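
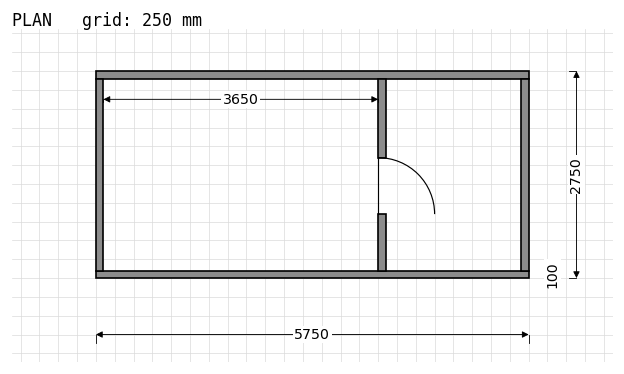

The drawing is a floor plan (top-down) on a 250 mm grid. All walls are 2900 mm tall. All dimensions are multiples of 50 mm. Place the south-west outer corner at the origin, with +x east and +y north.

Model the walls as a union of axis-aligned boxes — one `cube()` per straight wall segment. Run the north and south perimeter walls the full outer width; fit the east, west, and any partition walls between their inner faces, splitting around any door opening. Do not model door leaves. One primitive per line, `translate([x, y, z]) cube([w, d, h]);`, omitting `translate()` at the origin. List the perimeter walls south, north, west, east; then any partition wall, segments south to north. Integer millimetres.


cube([5750, 100, 2900]);
translate([0, 2650, 0]) cube([5750, 100, 2900]);
translate([0, 100, 0]) cube([100, 2550, 2900]);
translate([5650, 100, 0]) cube([100, 2550, 2900]);
translate([3750, 100, 0]) cube([100, 750, 2900]);
translate([3750, 1600, 0]) cube([100, 1050, 2900]);


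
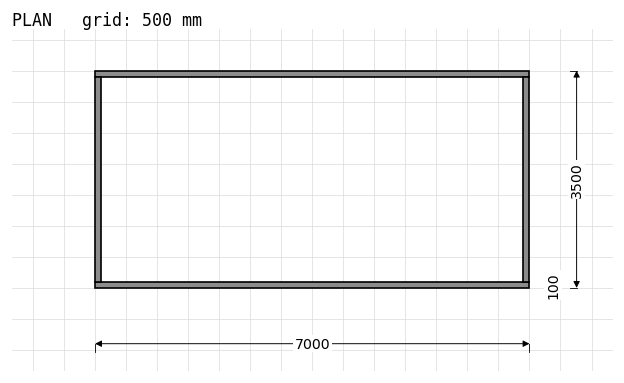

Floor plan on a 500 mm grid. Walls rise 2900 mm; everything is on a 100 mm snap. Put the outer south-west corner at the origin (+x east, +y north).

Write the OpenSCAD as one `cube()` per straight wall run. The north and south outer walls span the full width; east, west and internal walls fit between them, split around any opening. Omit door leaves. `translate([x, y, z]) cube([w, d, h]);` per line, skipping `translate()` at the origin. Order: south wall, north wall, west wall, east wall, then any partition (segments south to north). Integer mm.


cube([7000, 100, 2900]);
translate([0, 3400, 0]) cube([7000, 100, 2900]);
translate([0, 100, 0]) cube([100, 3300, 2900]);
translate([6900, 100, 0]) cube([100, 3300, 2900]);


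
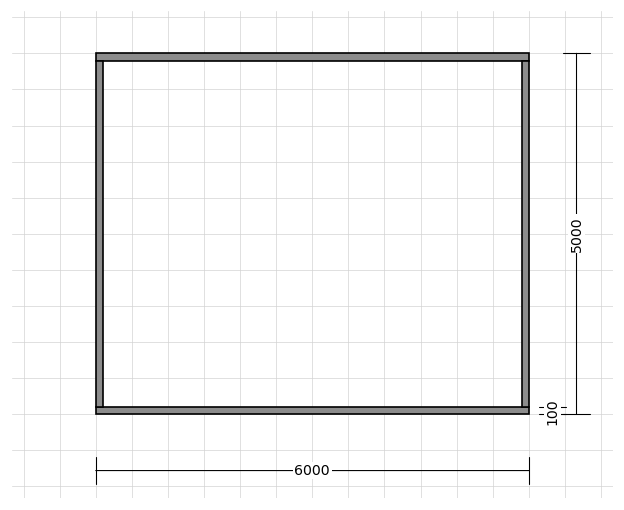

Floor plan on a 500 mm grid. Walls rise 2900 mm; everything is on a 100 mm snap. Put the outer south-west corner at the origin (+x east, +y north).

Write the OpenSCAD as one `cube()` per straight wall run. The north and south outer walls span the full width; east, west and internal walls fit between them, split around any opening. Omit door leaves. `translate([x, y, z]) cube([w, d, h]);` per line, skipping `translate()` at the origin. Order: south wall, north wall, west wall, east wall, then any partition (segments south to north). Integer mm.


cube([6000, 100, 2900]);
translate([0, 4900, 0]) cube([6000, 100, 2900]);
translate([0, 100, 0]) cube([100, 4800, 2900]);
translate([5900, 100, 0]) cube([100, 4800, 2900]);


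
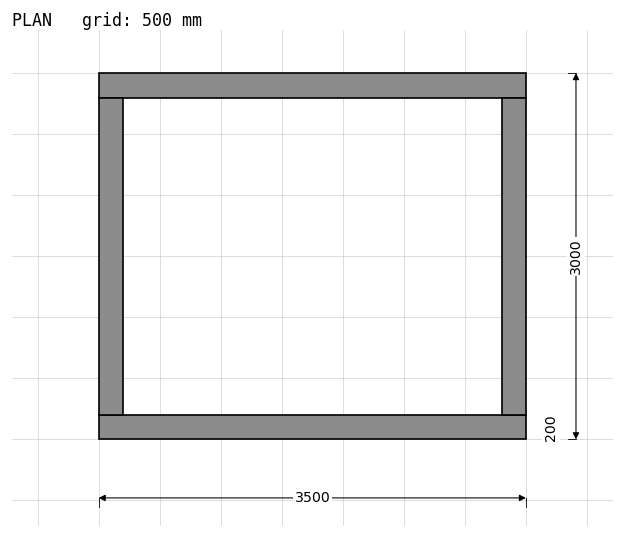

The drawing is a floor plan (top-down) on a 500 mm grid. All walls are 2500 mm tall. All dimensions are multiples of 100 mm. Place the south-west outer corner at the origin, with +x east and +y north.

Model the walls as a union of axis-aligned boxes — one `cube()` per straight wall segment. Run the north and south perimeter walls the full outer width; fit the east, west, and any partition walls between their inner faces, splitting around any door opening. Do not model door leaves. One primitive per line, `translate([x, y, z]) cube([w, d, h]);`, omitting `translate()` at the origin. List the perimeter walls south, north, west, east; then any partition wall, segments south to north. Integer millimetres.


cube([3500, 200, 2500]);
translate([0, 2800, 0]) cube([3500, 200, 2500]);
translate([0, 200, 0]) cube([200, 2600, 2500]);
translate([3300, 200, 0]) cube([200, 2600, 2500]);


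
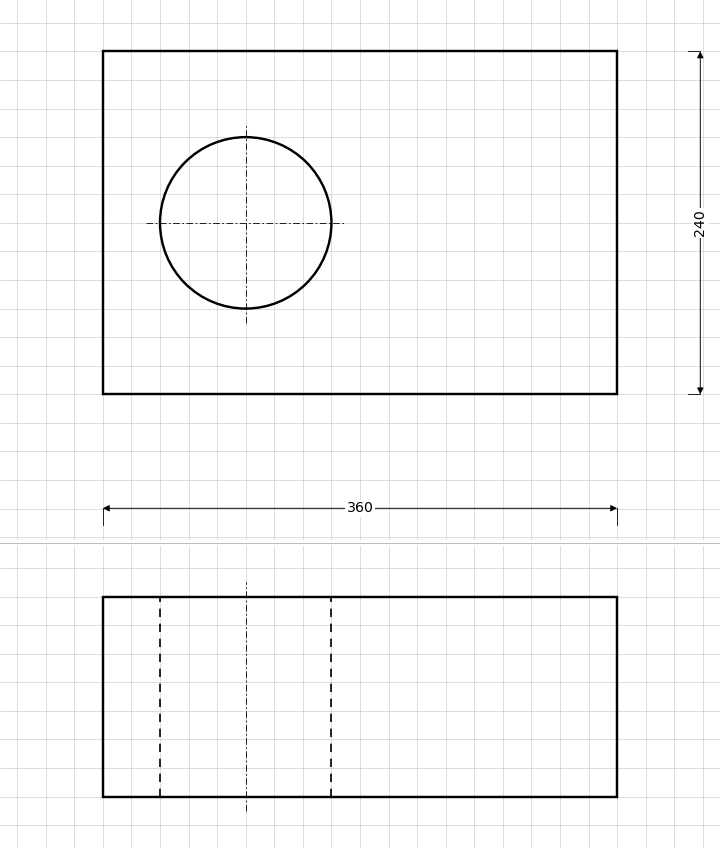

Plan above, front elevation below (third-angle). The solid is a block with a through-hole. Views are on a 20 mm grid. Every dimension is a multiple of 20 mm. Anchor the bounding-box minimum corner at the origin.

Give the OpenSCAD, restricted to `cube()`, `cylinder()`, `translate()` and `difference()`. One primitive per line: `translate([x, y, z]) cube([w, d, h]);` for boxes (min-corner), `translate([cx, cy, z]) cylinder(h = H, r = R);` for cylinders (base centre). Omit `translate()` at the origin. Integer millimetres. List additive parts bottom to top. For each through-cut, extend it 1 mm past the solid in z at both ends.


difference() {
  cube([360, 240, 140]);
  translate([100, 120, -1]) cylinder(h = 142, r = 60);
}


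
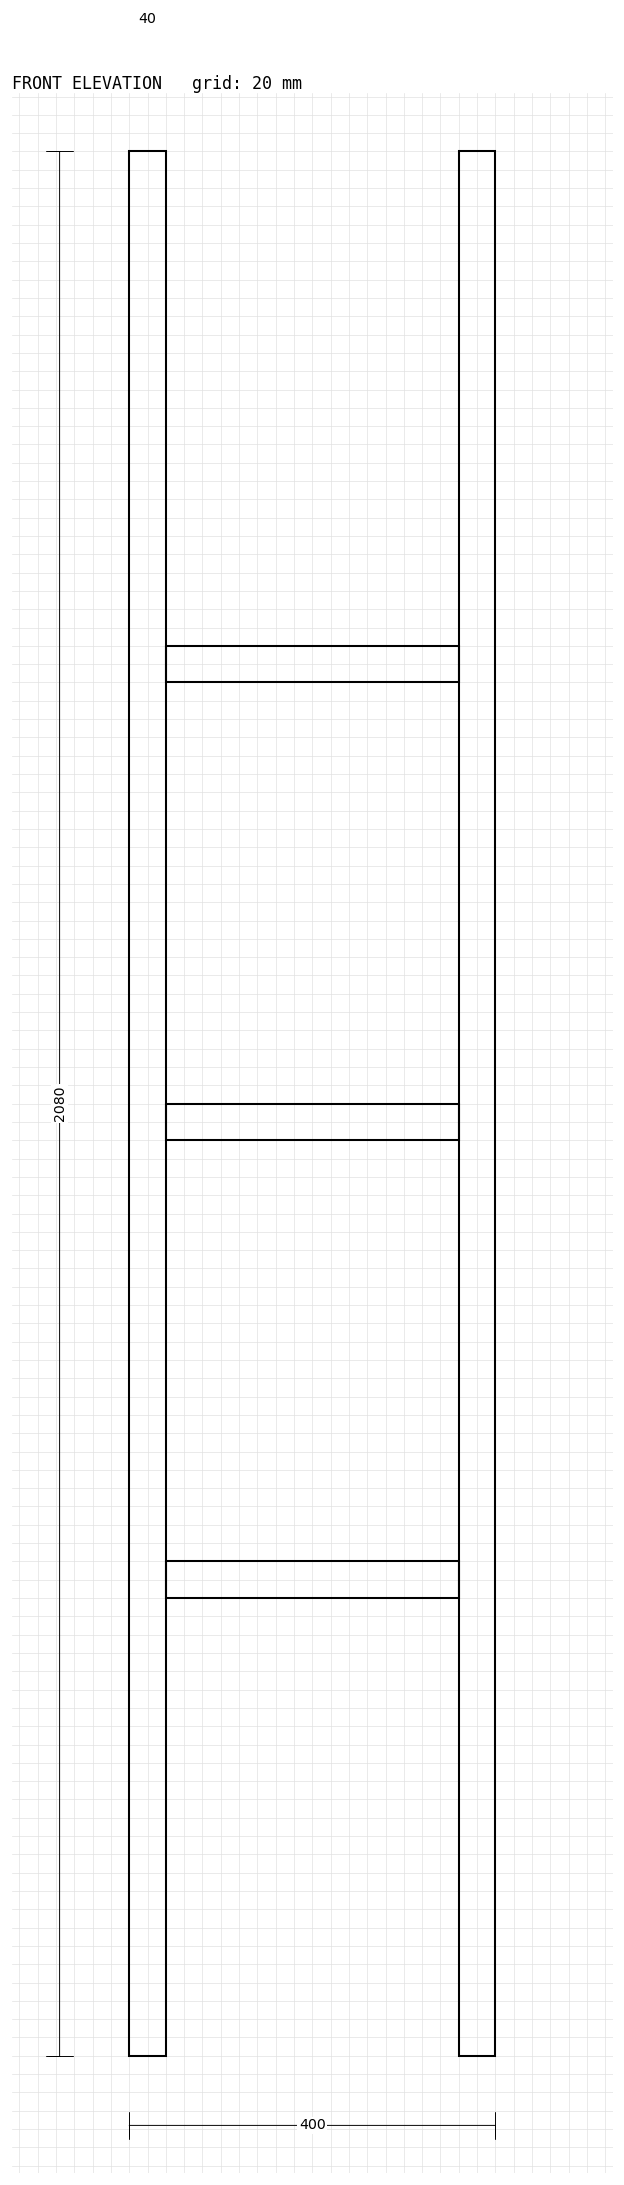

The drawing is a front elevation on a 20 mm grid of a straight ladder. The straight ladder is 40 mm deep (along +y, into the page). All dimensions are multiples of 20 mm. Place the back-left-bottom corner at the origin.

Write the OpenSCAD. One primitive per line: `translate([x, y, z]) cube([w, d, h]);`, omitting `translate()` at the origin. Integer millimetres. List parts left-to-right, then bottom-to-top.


cube([40, 40, 2080]);
translate([40, 0, 500]) cube([320, 40, 40]);
translate([40, 0, 1000]) cube([320, 40, 40]);
translate([40, 0, 1500]) cube([320, 40, 40]);
translate([360, 0, 0]) cube([40, 40, 2080]);


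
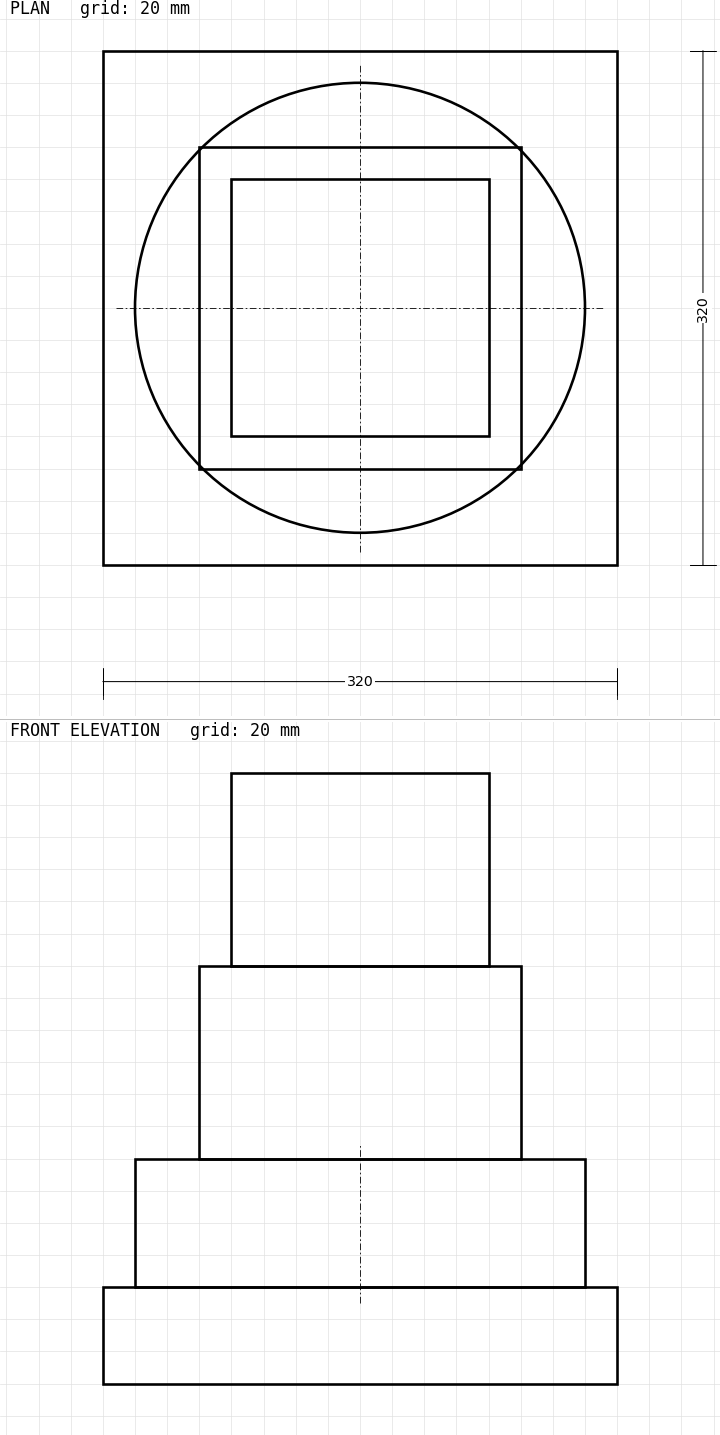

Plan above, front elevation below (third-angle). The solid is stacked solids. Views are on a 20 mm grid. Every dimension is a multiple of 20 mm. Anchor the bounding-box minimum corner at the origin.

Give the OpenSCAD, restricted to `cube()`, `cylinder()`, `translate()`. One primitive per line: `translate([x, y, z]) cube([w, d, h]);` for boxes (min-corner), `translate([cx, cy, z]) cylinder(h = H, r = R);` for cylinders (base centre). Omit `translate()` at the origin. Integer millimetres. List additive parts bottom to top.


cube([320, 320, 60]);
translate([160, 160, 60]) cylinder(h = 80, r = 140);
translate([60, 60, 140]) cube([200, 200, 120]);
translate([80, 80, 260]) cube([160, 160, 120]);


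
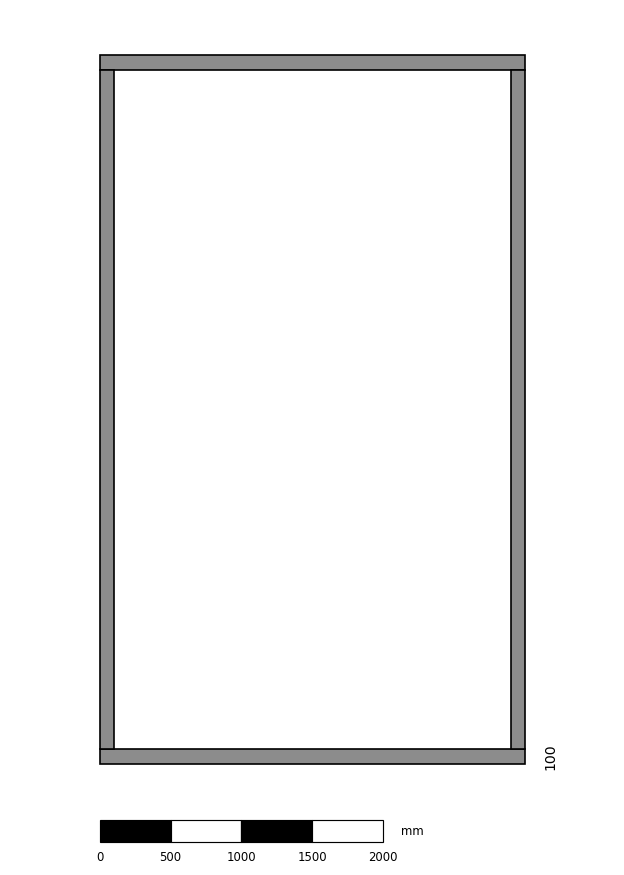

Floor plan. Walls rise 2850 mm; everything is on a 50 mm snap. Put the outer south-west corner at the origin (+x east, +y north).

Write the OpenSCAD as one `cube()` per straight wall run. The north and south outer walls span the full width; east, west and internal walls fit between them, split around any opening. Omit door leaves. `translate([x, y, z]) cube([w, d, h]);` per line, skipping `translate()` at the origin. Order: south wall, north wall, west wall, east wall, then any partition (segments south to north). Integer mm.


cube([3000, 100, 2850]);
translate([0, 4900, 0]) cube([3000, 100, 2850]);
translate([0, 100, 0]) cube([100, 4800, 2850]);
translate([2900, 100, 0]) cube([100, 4800, 2850]);


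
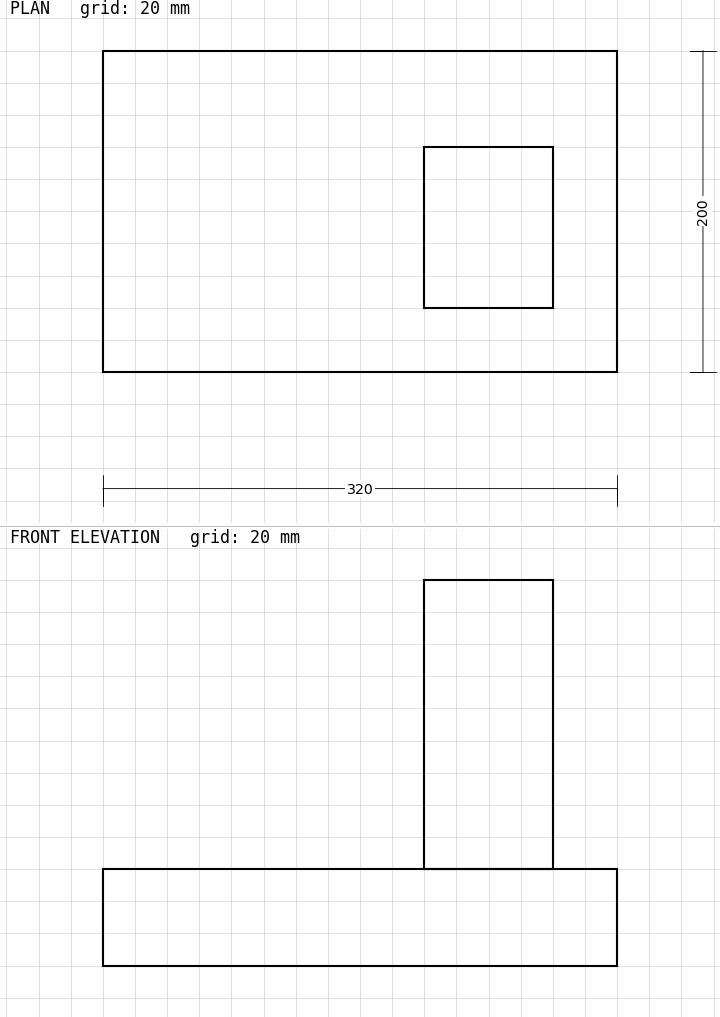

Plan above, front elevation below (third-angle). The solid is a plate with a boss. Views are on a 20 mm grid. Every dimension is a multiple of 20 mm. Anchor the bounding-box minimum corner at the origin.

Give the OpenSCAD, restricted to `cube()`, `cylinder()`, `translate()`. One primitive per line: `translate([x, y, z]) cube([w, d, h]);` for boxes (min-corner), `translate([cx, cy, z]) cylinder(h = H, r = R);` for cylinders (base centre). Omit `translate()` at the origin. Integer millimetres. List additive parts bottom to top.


cube([320, 200, 60]);
translate([200, 40, 60]) cube([80, 100, 180]);


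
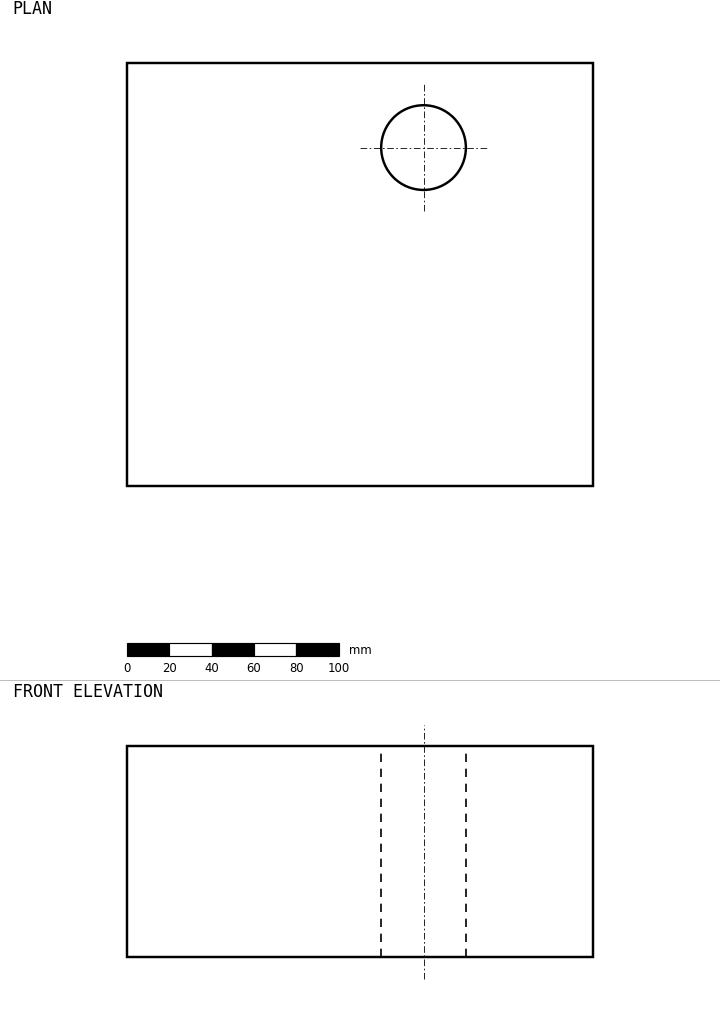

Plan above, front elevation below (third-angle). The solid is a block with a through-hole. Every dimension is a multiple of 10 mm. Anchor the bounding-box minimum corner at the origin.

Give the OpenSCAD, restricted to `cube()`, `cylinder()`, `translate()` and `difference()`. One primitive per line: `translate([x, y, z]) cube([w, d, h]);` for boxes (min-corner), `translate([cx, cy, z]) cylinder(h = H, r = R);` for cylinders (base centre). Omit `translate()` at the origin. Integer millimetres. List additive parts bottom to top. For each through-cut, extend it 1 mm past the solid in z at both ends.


difference() {
  cube([220, 200, 100]);
  translate([140, 160, -1]) cylinder(h = 102, r = 20);
}


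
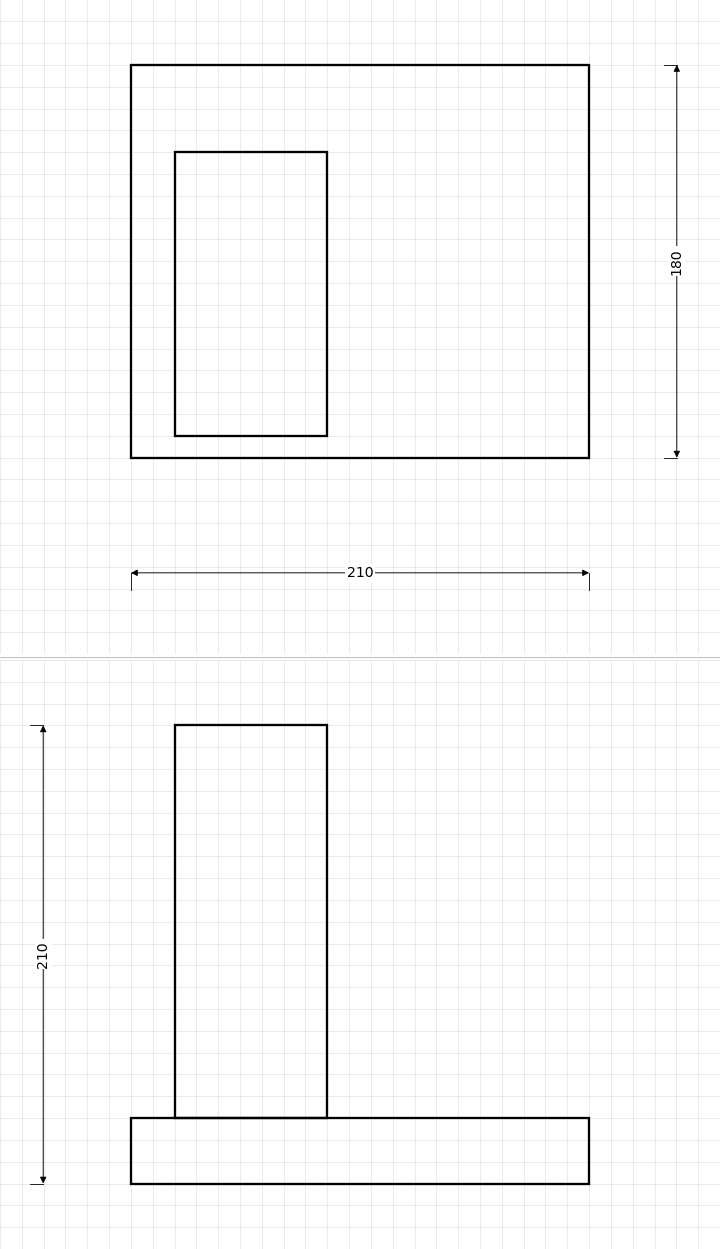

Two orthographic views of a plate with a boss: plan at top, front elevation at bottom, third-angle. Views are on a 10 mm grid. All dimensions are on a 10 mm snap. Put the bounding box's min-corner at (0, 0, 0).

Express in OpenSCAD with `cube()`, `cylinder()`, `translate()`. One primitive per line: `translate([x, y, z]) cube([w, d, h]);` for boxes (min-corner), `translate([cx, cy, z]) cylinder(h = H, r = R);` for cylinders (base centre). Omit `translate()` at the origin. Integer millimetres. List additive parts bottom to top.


cube([210, 180, 30]);
translate([20, 10, 30]) cube([70, 130, 180]);


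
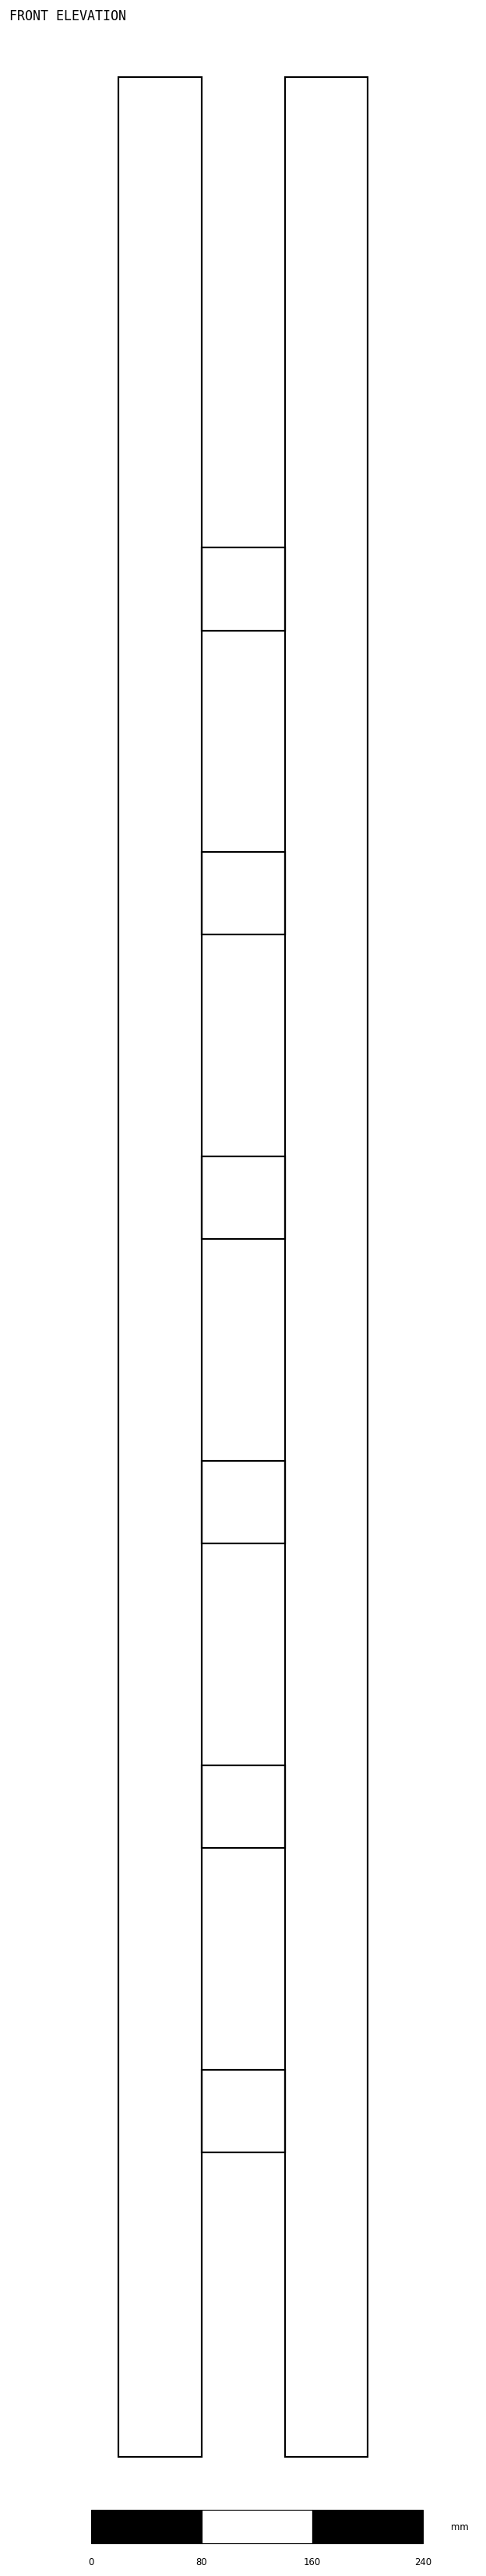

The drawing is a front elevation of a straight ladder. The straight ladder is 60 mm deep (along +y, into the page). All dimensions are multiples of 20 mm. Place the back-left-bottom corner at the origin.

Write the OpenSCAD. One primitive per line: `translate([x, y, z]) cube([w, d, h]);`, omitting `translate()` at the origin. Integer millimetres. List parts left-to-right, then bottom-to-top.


cube([60, 60, 1720]);
translate([60, 0, 220]) cube([60, 60, 60]);
translate([60, 0, 440]) cube([60, 60, 60]);
translate([60, 0, 660]) cube([60, 60, 60]);
translate([60, 0, 880]) cube([60, 60, 60]);
translate([60, 0, 1100]) cube([60, 60, 60]);
translate([60, 0, 1320]) cube([60, 60, 60]);
translate([120, 0, 0]) cube([60, 60, 1720]);


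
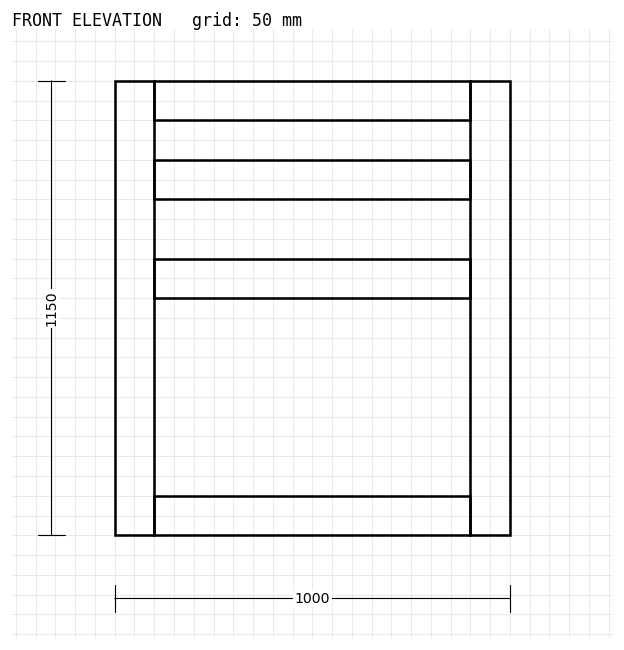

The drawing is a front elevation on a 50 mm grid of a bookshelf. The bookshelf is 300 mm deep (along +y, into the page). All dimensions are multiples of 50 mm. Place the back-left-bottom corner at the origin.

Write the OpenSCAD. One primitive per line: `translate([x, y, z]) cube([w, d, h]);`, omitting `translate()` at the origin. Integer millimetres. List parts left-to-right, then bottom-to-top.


cube([100, 300, 1150]);
translate([100, 0, 0]) cube([800, 300, 100]);
translate([100, 0, 600]) cube([800, 300, 100]);
translate([100, 0, 850]) cube([800, 300, 100]);
translate([100, 0, 1050]) cube([800, 300, 100]);
translate([900, 0, 0]) cube([100, 300, 1150]);


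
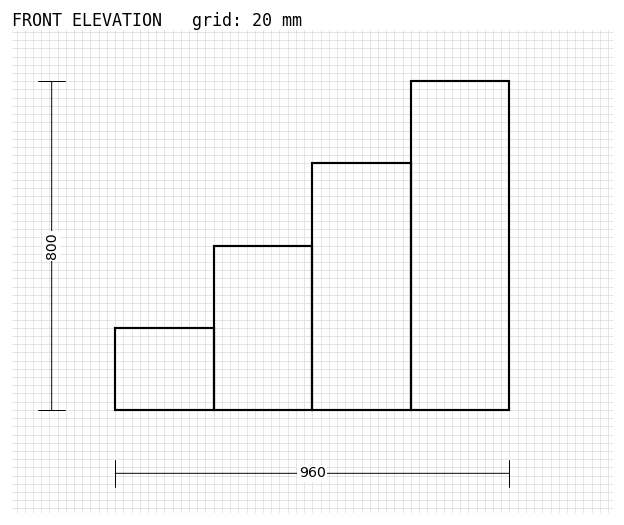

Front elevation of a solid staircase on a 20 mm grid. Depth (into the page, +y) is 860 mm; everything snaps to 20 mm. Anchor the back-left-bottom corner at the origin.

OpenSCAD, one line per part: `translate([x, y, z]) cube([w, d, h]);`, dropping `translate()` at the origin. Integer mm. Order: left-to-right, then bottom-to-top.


cube([240, 860, 200]);
translate([240, 0, 0]) cube([240, 860, 400]);
translate([480, 0, 0]) cube([240, 860, 600]);
translate([720, 0, 0]) cube([240, 860, 800]);


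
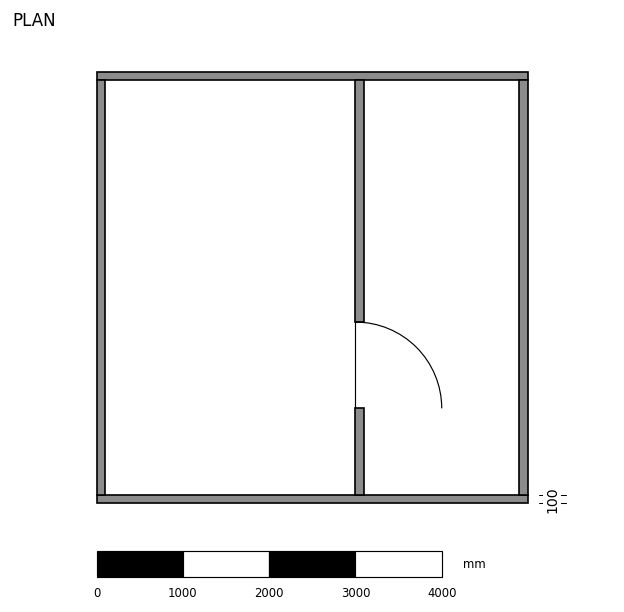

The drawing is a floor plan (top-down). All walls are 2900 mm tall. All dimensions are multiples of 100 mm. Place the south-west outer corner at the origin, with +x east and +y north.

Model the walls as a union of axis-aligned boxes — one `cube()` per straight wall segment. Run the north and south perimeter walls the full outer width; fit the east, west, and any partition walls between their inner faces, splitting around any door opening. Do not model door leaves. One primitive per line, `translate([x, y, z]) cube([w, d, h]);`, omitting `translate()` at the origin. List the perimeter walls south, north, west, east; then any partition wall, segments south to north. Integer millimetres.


cube([5000, 100, 2900]);
translate([0, 4900, 0]) cube([5000, 100, 2900]);
translate([0, 100, 0]) cube([100, 4800, 2900]);
translate([4900, 100, 0]) cube([100, 4800, 2900]);
translate([3000, 100, 0]) cube([100, 1000, 2900]);
translate([3000, 2100, 0]) cube([100, 2800, 2900]);


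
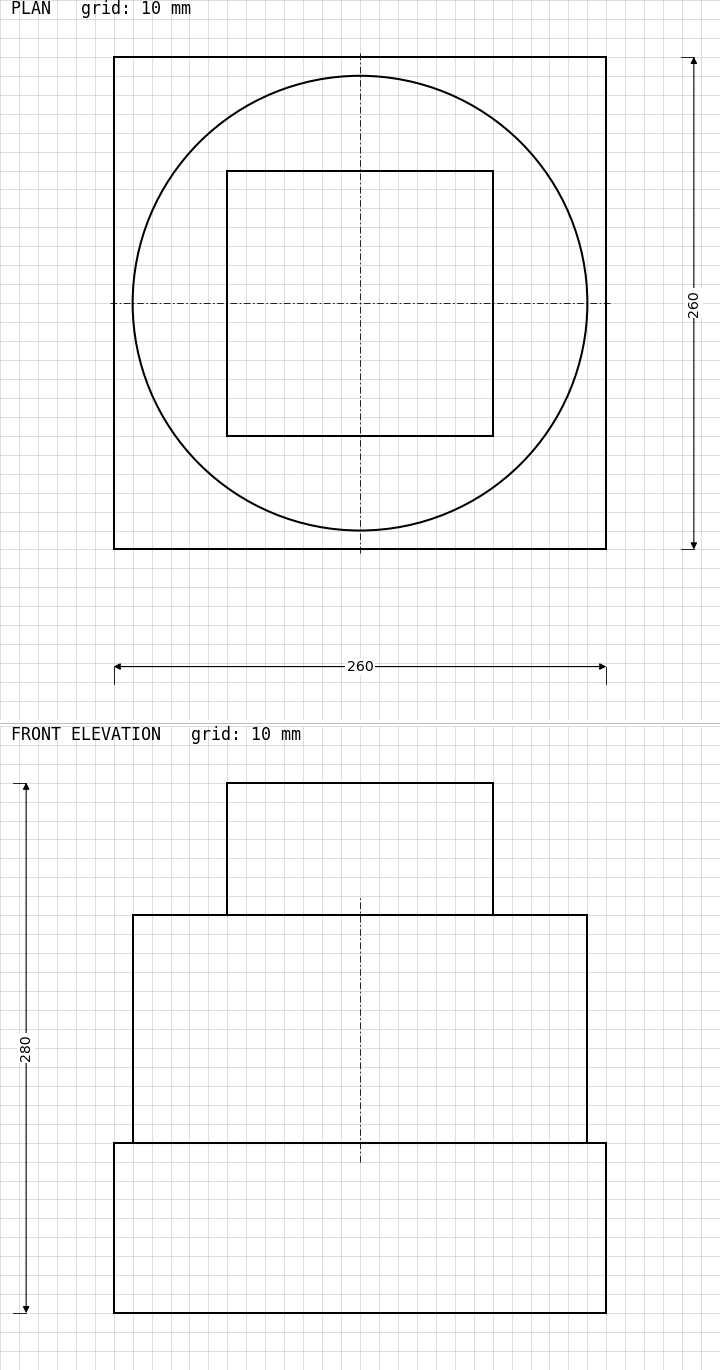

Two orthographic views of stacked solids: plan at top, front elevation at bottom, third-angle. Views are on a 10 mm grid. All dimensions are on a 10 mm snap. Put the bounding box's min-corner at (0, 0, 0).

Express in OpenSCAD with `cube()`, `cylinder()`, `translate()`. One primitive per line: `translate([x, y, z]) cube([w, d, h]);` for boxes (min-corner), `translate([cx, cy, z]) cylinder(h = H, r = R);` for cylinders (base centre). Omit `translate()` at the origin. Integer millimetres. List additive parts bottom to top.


cube([260, 260, 90]);
translate([130, 130, 90]) cylinder(h = 120, r = 120);
translate([60, 60, 210]) cube([140, 140, 70]);


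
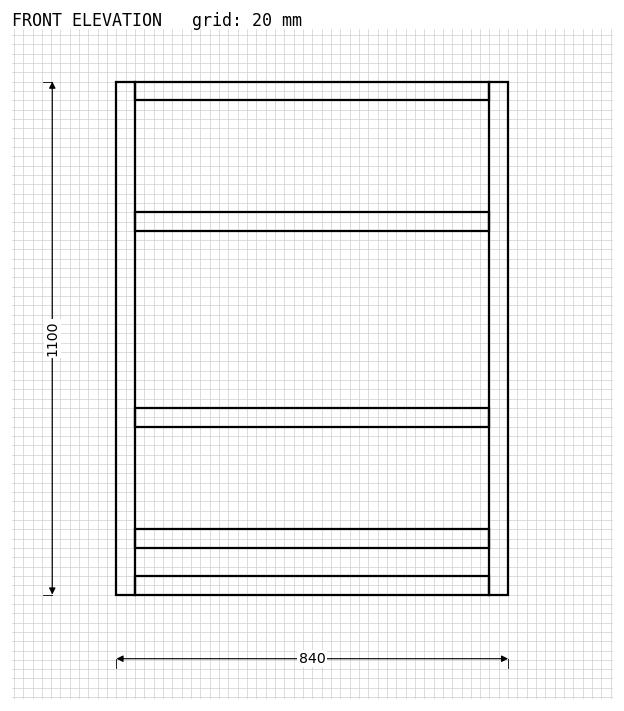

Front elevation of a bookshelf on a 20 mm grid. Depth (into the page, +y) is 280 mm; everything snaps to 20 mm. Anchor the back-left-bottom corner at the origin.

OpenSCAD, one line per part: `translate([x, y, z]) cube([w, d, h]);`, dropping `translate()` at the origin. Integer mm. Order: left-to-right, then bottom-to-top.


cube([40, 280, 1100]);
translate([40, 0, 0]) cube([760, 280, 40]);
translate([40, 0, 100]) cube([760, 280, 40]);
translate([40, 0, 360]) cube([760, 280, 40]);
translate([40, 0, 780]) cube([760, 280, 40]);
translate([40, 0, 1060]) cube([760, 280, 40]);
translate([800, 0, 0]) cube([40, 280, 1100]);


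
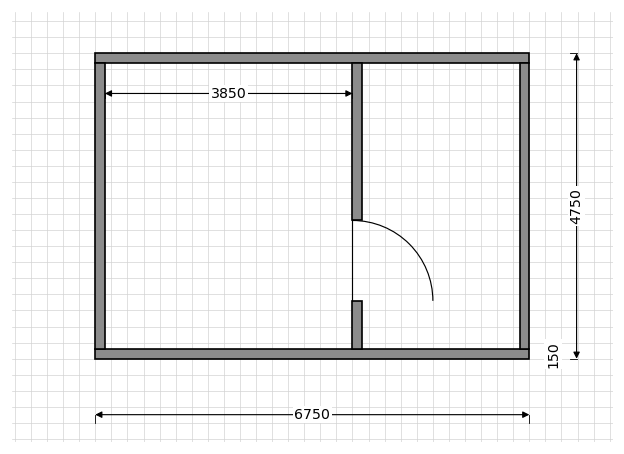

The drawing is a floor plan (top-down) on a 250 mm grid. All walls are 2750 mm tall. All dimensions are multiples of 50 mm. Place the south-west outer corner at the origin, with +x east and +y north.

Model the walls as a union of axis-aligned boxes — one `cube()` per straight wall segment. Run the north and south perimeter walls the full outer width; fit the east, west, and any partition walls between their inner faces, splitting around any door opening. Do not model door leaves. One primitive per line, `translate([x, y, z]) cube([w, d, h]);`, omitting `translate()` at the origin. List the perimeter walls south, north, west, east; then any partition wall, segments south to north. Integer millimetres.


cube([6750, 150, 2750]);
translate([0, 4600, 0]) cube([6750, 150, 2750]);
translate([0, 150, 0]) cube([150, 4450, 2750]);
translate([6600, 150, 0]) cube([150, 4450, 2750]);
translate([4000, 150, 0]) cube([150, 750, 2750]);
translate([4000, 2150, 0]) cube([150, 2450, 2750]);


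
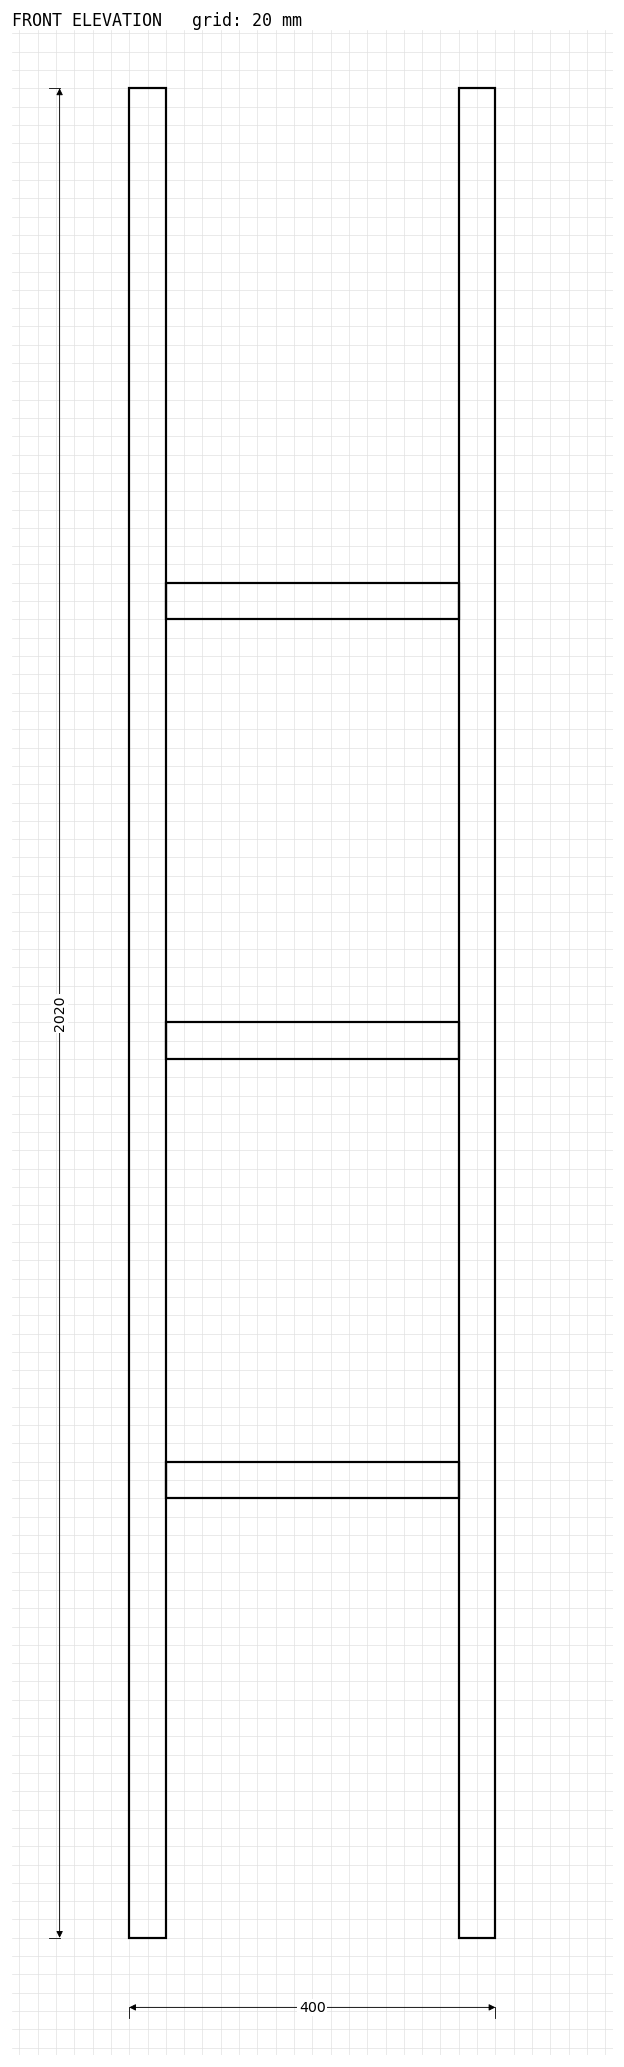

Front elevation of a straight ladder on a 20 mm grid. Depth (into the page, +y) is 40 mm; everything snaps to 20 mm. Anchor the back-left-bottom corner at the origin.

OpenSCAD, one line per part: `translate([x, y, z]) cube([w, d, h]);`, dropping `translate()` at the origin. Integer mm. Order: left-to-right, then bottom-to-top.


cube([40, 40, 2020]);
translate([40, 0, 480]) cube([320, 40, 40]);
translate([40, 0, 960]) cube([320, 40, 40]);
translate([40, 0, 1440]) cube([320, 40, 40]);
translate([360, 0, 0]) cube([40, 40, 2020]);


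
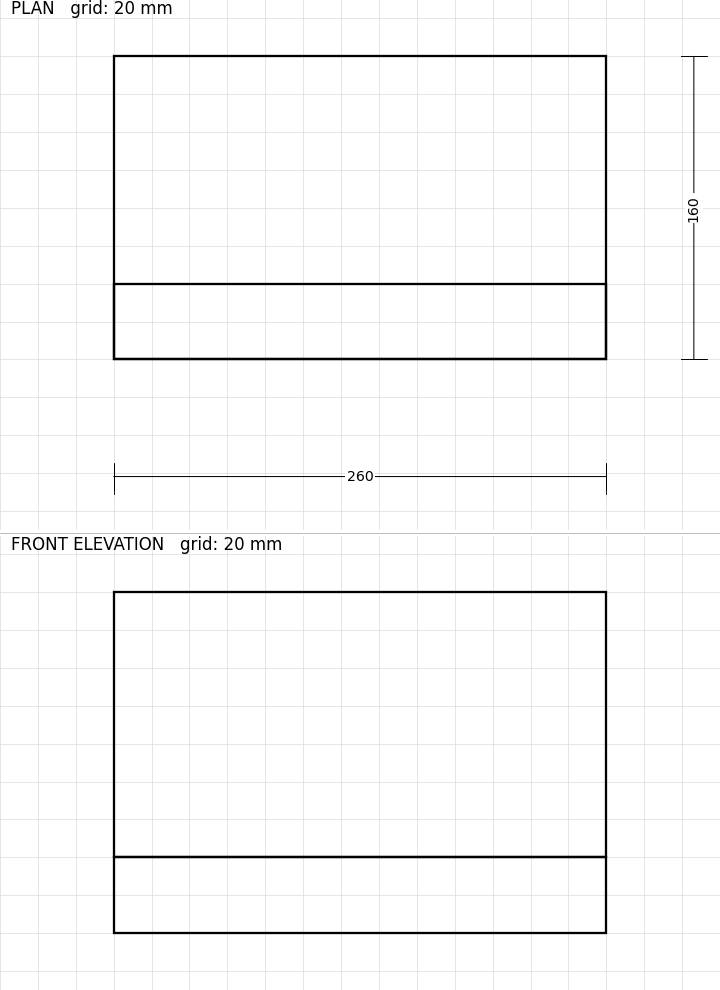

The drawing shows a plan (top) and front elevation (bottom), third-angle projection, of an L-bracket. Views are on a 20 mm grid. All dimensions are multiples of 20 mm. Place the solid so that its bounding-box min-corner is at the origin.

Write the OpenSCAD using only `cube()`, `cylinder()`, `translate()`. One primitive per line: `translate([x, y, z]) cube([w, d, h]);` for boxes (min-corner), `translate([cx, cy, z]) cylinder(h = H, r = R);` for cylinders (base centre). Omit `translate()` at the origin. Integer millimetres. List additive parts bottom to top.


cube([260, 160, 40]);
translate([0, 0, 40]) cube([260, 40, 140]);


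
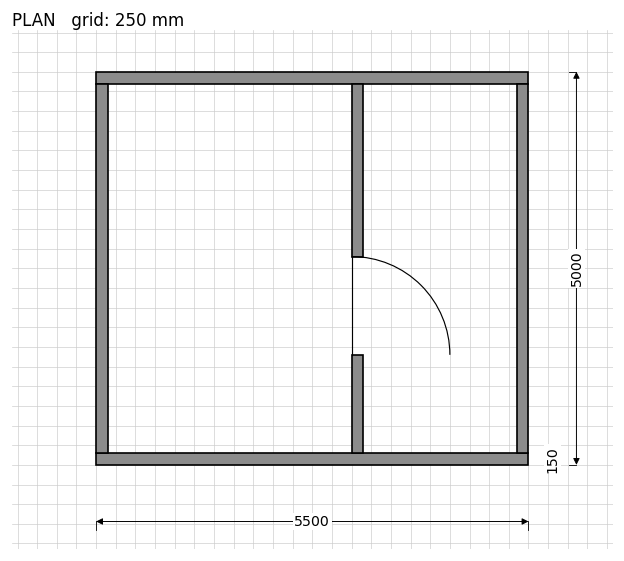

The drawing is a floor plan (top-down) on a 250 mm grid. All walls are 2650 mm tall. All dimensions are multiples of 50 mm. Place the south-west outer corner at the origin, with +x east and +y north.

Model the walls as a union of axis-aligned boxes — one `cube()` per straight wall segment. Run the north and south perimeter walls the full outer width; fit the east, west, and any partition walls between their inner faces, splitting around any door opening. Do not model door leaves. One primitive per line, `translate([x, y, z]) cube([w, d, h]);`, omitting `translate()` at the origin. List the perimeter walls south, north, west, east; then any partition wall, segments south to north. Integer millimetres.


cube([5500, 150, 2650]);
translate([0, 4850, 0]) cube([5500, 150, 2650]);
translate([0, 150, 0]) cube([150, 4700, 2650]);
translate([5350, 150, 0]) cube([150, 4700, 2650]);
translate([3250, 150, 0]) cube([150, 1250, 2650]);
translate([3250, 2650, 0]) cube([150, 2200, 2650]);


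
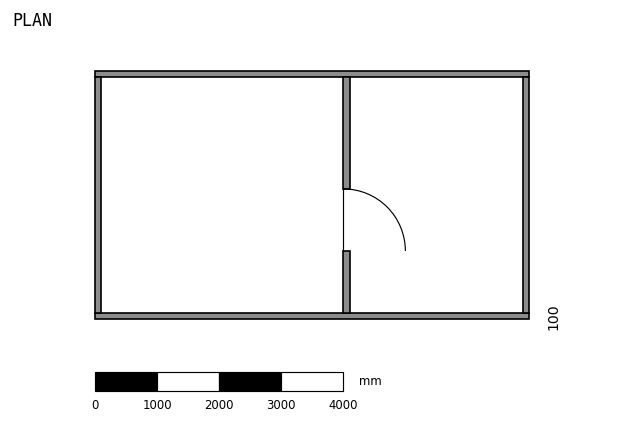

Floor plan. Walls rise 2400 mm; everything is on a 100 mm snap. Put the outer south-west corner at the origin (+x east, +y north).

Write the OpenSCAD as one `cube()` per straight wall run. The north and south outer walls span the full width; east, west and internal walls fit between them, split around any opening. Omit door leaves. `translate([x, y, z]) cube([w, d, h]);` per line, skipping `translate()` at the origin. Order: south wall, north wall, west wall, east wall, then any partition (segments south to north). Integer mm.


cube([7000, 100, 2400]);
translate([0, 3900, 0]) cube([7000, 100, 2400]);
translate([0, 100, 0]) cube([100, 3800, 2400]);
translate([6900, 100, 0]) cube([100, 3800, 2400]);
translate([4000, 100, 0]) cube([100, 1000, 2400]);
translate([4000, 2100, 0]) cube([100, 1800, 2400]);


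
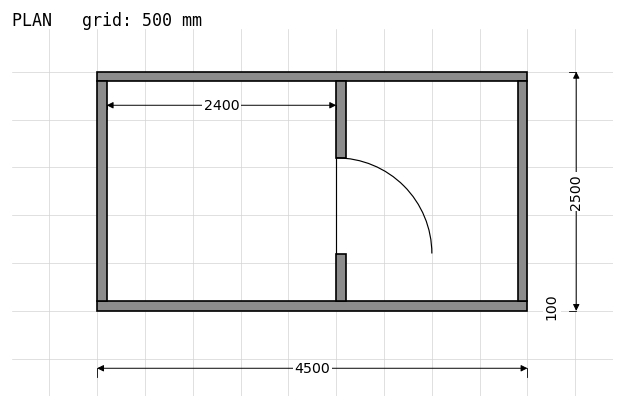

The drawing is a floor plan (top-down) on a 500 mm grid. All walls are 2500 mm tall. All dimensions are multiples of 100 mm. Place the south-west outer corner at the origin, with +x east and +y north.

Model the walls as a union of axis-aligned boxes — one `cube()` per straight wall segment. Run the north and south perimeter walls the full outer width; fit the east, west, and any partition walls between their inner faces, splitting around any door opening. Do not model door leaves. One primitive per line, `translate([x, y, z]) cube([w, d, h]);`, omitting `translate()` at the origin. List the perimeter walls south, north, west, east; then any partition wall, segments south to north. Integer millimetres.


cube([4500, 100, 2500]);
translate([0, 2400, 0]) cube([4500, 100, 2500]);
translate([0, 100, 0]) cube([100, 2300, 2500]);
translate([4400, 100, 0]) cube([100, 2300, 2500]);
translate([2500, 100, 0]) cube([100, 500, 2500]);
translate([2500, 1600, 0]) cube([100, 800, 2500]);


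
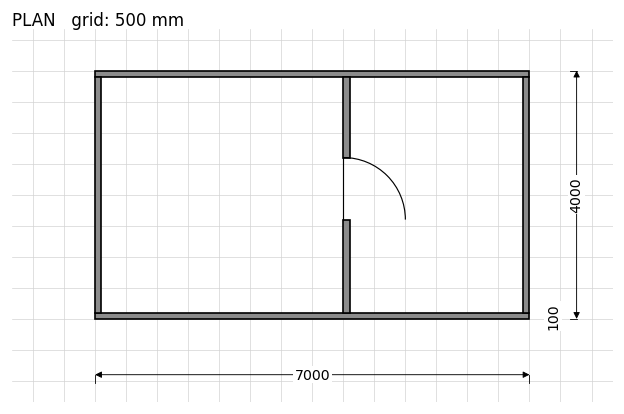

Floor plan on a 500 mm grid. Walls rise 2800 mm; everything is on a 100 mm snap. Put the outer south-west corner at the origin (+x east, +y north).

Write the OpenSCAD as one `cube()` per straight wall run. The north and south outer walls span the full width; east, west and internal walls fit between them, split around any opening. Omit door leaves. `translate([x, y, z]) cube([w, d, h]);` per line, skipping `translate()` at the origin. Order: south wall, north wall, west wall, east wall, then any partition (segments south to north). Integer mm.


cube([7000, 100, 2800]);
translate([0, 3900, 0]) cube([7000, 100, 2800]);
translate([0, 100, 0]) cube([100, 3800, 2800]);
translate([6900, 100, 0]) cube([100, 3800, 2800]);
translate([4000, 100, 0]) cube([100, 1500, 2800]);
translate([4000, 2600, 0]) cube([100, 1300, 2800]);


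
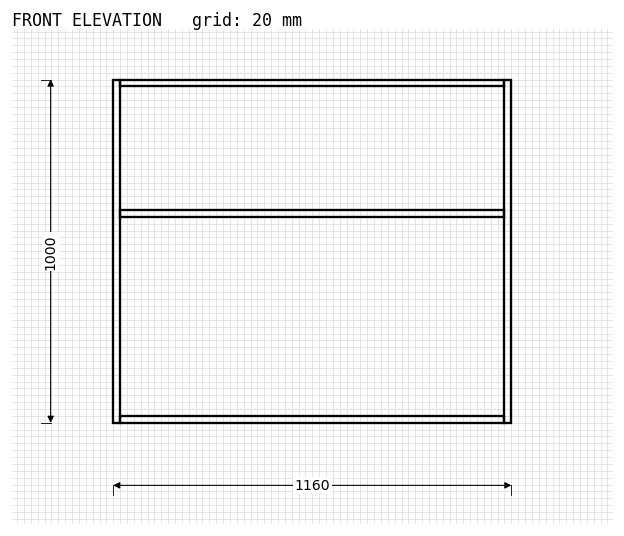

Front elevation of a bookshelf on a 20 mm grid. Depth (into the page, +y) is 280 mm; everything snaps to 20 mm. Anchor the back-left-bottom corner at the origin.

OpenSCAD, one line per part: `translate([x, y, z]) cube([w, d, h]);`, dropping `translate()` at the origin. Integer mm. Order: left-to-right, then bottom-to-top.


cube([20, 280, 1000]);
translate([20, 0, 0]) cube([1120, 280, 20]);
translate([20, 0, 600]) cube([1120, 280, 20]);
translate([20, 0, 980]) cube([1120, 280, 20]);
translate([1140, 0, 0]) cube([20, 280, 1000]);


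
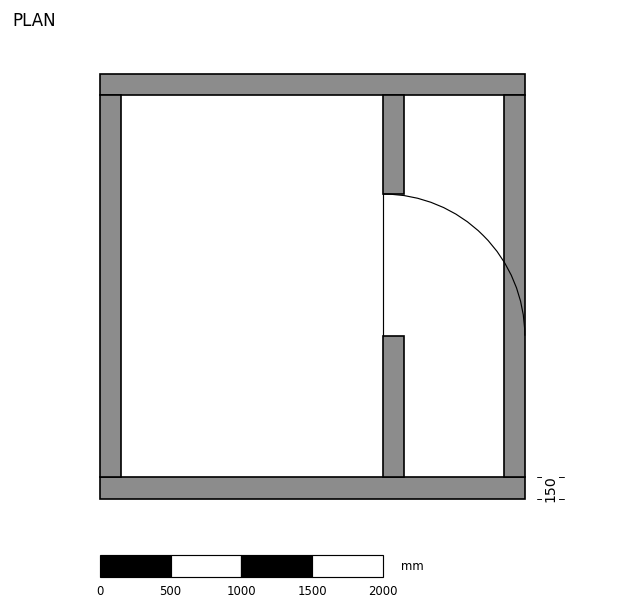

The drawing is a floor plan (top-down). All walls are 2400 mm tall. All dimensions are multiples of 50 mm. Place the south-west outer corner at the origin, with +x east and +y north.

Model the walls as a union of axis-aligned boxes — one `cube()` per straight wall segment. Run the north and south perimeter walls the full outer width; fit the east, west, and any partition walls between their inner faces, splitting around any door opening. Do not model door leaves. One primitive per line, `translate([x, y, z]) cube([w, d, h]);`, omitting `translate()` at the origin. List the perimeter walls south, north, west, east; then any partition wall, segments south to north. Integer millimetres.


cube([3000, 150, 2400]);
translate([0, 2850, 0]) cube([3000, 150, 2400]);
translate([0, 150, 0]) cube([150, 2700, 2400]);
translate([2850, 150, 0]) cube([150, 2700, 2400]);
translate([2000, 150, 0]) cube([150, 1000, 2400]);
translate([2000, 2150, 0]) cube([150, 700, 2400]);


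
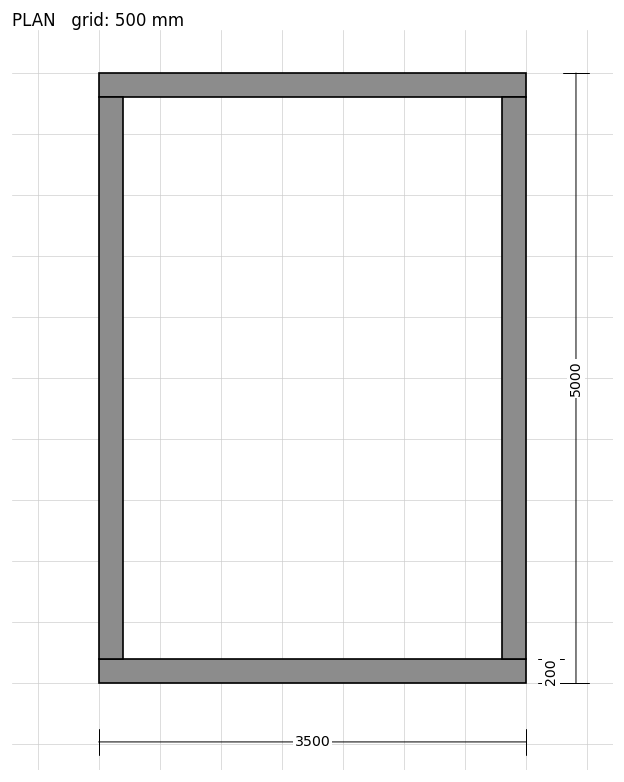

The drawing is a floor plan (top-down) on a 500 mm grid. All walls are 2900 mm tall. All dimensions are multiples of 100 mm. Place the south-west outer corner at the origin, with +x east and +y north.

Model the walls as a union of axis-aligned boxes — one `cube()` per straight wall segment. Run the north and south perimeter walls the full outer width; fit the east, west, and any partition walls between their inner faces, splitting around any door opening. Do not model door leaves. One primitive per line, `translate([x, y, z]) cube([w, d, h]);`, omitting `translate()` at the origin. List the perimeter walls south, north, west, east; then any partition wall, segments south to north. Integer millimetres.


cube([3500, 200, 2900]);
translate([0, 4800, 0]) cube([3500, 200, 2900]);
translate([0, 200, 0]) cube([200, 4600, 2900]);
translate([3300, 200, 0]) cube([200, 4600, 2900]);


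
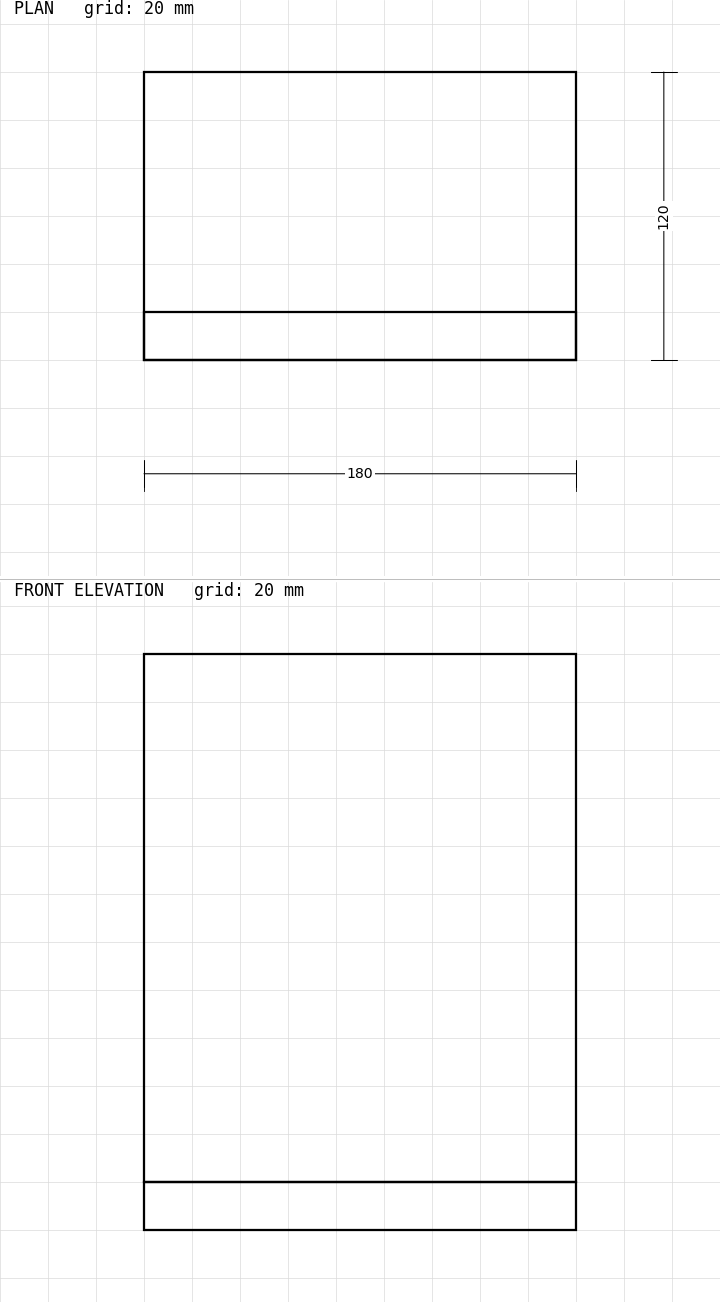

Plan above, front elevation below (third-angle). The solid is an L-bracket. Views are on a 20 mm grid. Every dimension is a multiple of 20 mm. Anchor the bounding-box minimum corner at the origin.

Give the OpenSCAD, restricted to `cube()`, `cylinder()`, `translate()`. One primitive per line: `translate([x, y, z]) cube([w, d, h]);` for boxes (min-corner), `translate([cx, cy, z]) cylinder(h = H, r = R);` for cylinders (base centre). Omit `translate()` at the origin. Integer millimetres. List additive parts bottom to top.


cube([180, 120, 20]);
translate([0, 0, 20]) cube([180, 20, 220]);


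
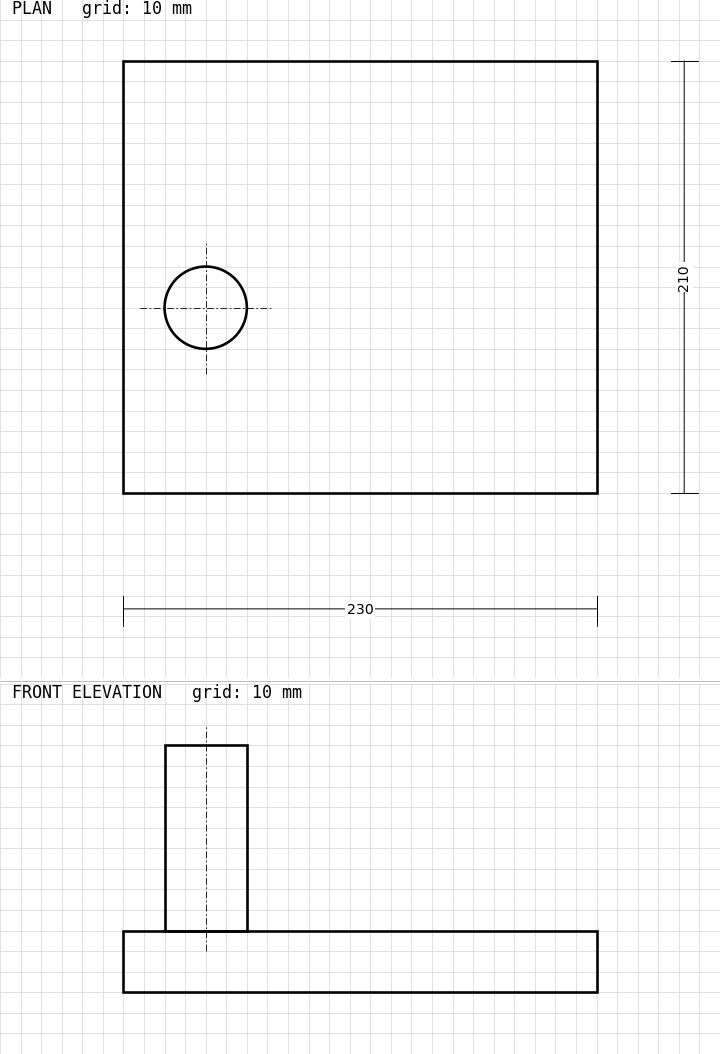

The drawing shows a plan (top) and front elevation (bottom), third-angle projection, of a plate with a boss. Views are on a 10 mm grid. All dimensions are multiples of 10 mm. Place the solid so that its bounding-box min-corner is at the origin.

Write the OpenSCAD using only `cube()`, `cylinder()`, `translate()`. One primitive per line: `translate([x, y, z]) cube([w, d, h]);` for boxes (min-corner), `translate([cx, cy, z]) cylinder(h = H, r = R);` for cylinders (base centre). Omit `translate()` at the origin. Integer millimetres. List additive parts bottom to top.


cube([230, 210, 30]);
translate([40, 90, 30]) cylinder(h = 90, r = 20);


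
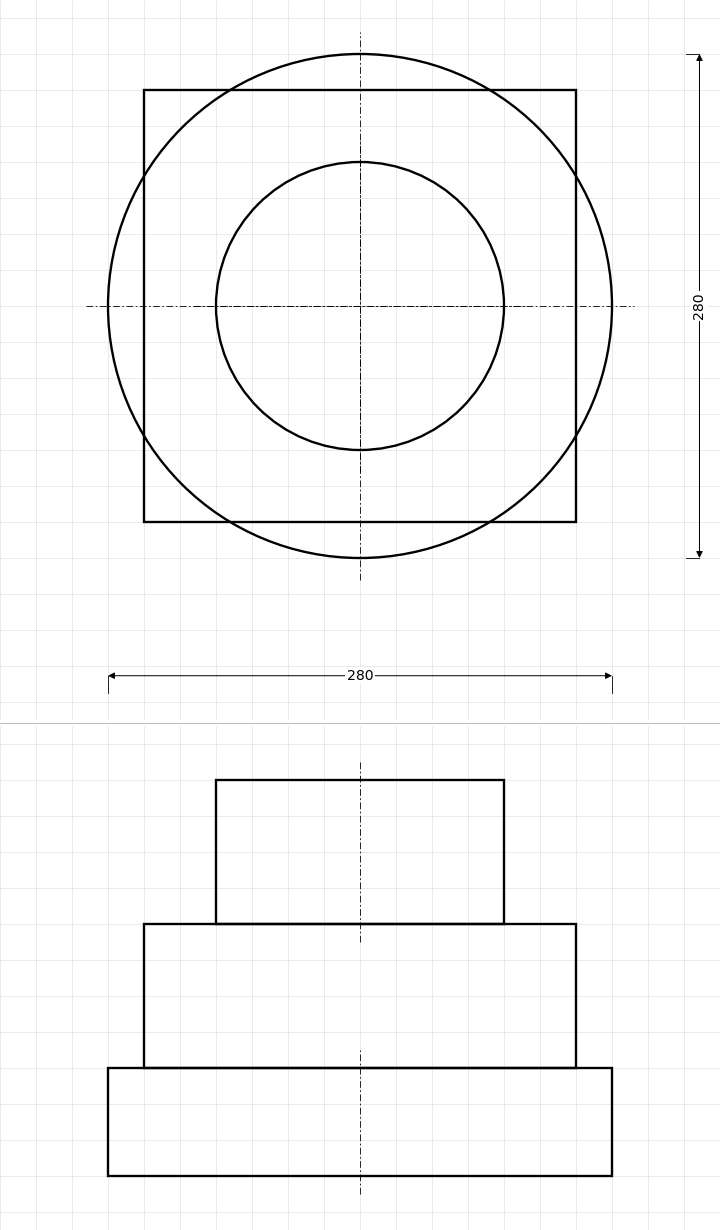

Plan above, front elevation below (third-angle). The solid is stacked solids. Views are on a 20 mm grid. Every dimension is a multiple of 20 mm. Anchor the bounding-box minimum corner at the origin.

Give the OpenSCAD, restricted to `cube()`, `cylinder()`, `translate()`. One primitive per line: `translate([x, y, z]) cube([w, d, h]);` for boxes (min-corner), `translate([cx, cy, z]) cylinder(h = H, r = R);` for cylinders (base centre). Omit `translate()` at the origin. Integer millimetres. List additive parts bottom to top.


translate([140, 140, 0]) cylinder(h = 60, r = 140);
translate([20, 20, 60]) cube([240, 240, 80]);
translate([140, 140, 140]) cylinder(h = 80, r = 80);


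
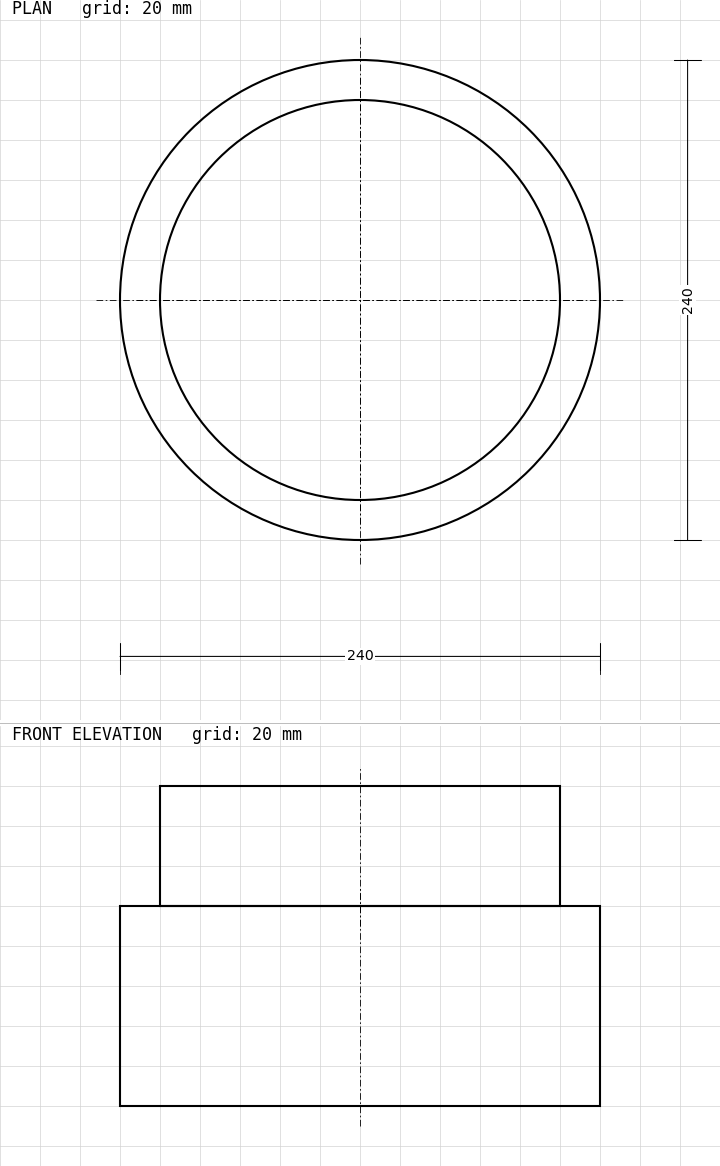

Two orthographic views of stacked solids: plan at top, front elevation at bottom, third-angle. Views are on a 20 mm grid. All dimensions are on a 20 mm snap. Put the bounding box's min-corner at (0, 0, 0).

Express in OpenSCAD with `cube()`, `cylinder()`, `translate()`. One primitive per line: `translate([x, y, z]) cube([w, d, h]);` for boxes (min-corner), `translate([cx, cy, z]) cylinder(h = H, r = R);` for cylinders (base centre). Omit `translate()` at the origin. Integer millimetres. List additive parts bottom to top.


translate([120, 120, 0]) cylinder(h = 100, r = 120);
translate([120, 120, 100]) cylinder(h = 60, r = 100);


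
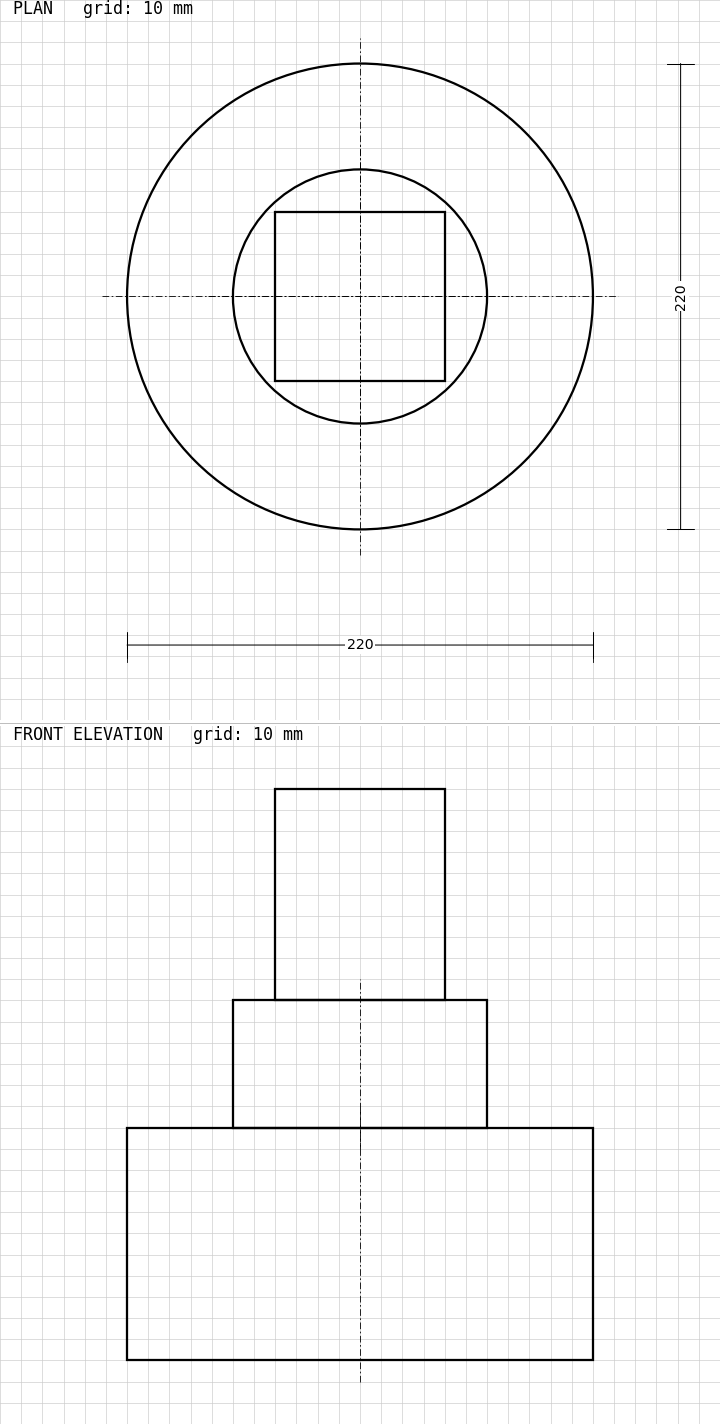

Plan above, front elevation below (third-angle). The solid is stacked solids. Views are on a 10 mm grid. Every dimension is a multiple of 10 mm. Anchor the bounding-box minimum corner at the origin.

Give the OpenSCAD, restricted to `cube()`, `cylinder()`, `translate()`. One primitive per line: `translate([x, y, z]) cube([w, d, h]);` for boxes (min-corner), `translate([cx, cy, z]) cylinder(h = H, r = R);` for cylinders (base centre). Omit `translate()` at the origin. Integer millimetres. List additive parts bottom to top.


translate([110, 110, 0]) cylinder(h = 110, r = 110);
translate([110, 110, 110]) cylinder(h = 60, r = 60);
translate([70, 70, 170]) cube([80, 80, 100]);


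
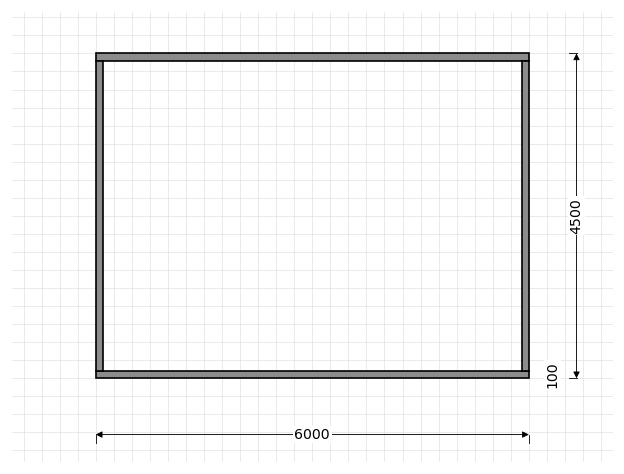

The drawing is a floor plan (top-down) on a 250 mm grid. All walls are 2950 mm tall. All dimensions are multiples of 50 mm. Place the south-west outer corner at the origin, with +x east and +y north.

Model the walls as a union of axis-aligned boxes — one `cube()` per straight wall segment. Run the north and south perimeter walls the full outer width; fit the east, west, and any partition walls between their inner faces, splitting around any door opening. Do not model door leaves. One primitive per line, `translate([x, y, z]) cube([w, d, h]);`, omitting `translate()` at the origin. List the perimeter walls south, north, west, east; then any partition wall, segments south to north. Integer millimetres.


cube([6000, 100, 2950]);
translate([0, 4400, 0]) cube([6000, 100, 2950]);
translate([0, 100, 0]) cube([100, 4300, 2950]);
translate([5900, 100, 0]) cube([100, 4300, 2950]);


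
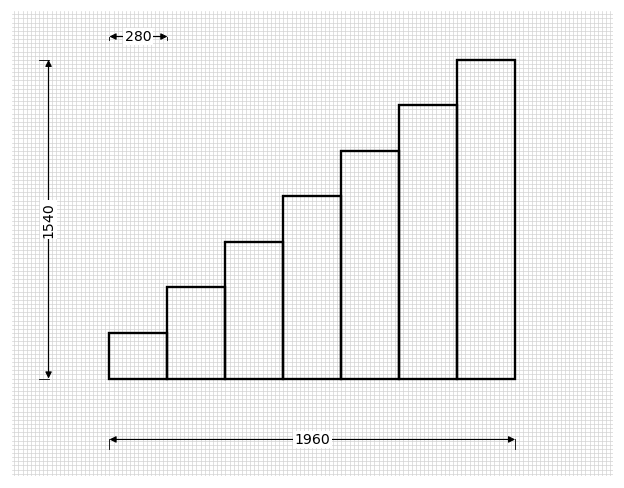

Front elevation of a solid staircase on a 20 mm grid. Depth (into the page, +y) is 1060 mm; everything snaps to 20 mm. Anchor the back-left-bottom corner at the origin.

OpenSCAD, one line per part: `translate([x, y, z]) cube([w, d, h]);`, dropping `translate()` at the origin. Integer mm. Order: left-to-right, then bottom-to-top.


cube([280, 1060, 220]);
translate([280, 0, 0]) cube([280, 1060, 440]);
translate([560, 0, 0]) cube([280, 1060, 660]);
translate([840, 0, 0]) cube([280, 1060, 880]);
translate([1120, 0, 0]) cube([280, 1060, 1100]);
translate([1400, 0, 0]) cube([280, 1060, 1320]);
translate([1680, 0, 0]) cube([280, 1060, 1540]);


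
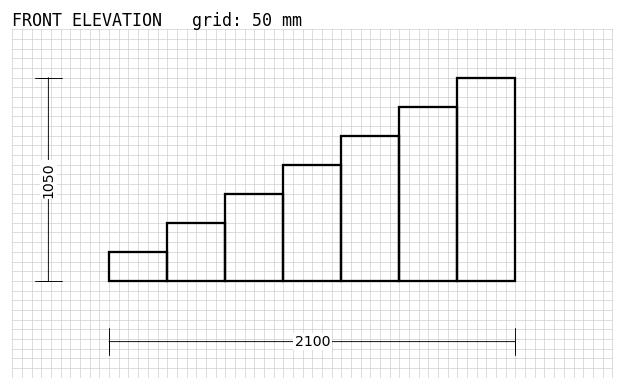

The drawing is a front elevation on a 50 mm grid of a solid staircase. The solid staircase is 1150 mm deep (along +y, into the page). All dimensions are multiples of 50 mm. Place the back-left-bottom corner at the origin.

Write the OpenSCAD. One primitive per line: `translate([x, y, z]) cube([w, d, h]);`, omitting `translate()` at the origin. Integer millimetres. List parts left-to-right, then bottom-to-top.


cube([300, 1150, 150]);
translate([300, 0, 0]) cube([300, 1150, 300]);
translate([600, 0, 0]) cube([300, 1150, 450]);
translate([900, 0, 0]) cube([300, 1150, 600]);
translate([1200, 0, 0]) cube([300, 1150, 750]);
translate([1500, 0, 0]) cube([300, 1150, 900]);
translate([1800, 0, 0]) cube([300, 1150, 1050]);


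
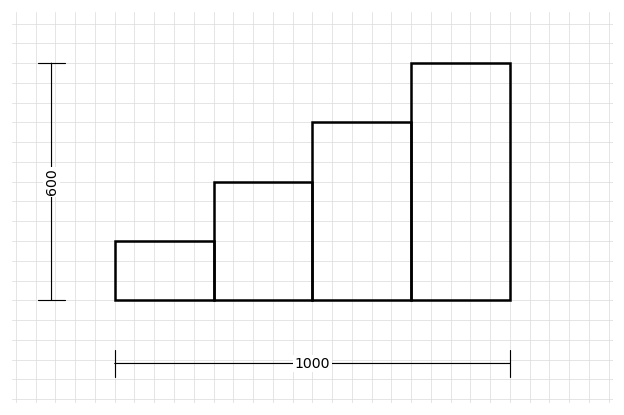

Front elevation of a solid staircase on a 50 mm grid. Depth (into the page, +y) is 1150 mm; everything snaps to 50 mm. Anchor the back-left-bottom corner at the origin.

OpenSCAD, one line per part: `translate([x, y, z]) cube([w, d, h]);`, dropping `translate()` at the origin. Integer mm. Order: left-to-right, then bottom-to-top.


cube([250, 1150, 150]);
translate([250, 0, 0]) cube([250, 1150, 300]);
translate([500, 0, 0]) cube([250, 1150, 450]);
translate([750, 0, 0]) cube([250, 1150, 600]);


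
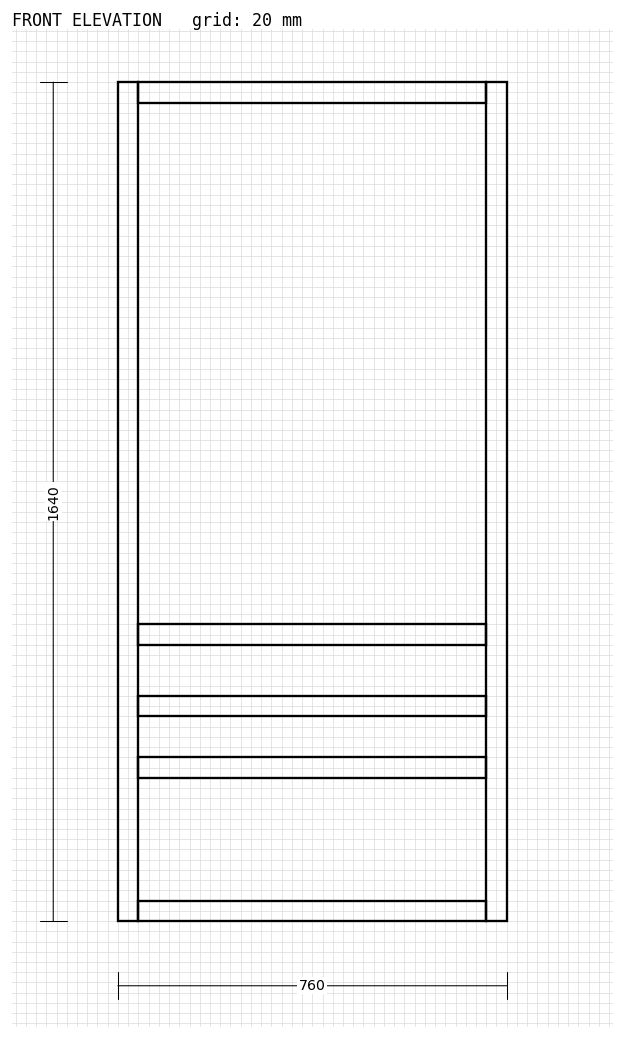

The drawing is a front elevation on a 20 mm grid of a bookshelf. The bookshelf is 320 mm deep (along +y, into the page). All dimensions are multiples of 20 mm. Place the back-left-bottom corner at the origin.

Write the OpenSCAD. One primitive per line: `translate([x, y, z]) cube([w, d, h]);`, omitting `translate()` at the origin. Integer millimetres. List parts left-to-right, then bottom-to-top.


cube([40, 320, 1640]);
translate([40, 0, 0]) cube([680, 320, 40]);
translate([40, 0, 280]) cube([680, 320, 40]);
translate([40, 0, 400]) cube([680, 320, 40]);
translate([40, 0, 540]) cube([680, 320, 40]);
translate([40, 0, 1600]) cube([680, 320, 40]);
translate([720, 0, 0]) cube([40, 320, 1640]);
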